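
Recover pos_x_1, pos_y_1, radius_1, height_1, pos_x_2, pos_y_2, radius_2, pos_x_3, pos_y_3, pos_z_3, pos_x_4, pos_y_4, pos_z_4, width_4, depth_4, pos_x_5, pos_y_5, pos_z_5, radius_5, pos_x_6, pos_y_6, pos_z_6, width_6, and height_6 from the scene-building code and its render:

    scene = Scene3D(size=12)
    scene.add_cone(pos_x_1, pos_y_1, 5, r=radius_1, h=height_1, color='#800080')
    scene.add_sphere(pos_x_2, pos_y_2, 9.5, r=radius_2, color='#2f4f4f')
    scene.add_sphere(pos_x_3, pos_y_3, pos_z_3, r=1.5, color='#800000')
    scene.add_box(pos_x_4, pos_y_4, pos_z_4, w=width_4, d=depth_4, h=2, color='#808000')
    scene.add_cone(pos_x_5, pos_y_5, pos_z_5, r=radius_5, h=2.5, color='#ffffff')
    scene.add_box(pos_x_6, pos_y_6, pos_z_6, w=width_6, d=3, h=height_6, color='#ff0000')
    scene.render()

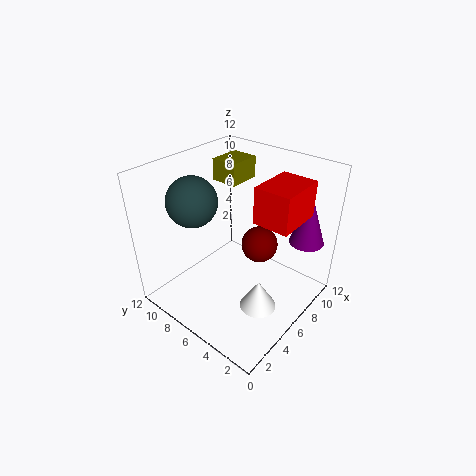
pos_x_1 = 10.5, pos_y_1 = 2, radius_1 = 1.5, height_1 = 4.5, pos_x_2 = 3.5, pos_y_2 = 8.5, radius_2 = 2, pos_x_3 = 7, pos_y_3 = 4.5, pos_z_3 = 5.5, pos_x_4 = 8.5, pos_y_4 = 8.5, pos_z_4 = 9, width_4 = 3, depth_4 = 2.5, pos_x_5 = 5, pos_y_5 = 3, pos_z_5 = 1, radius_5 = 1.5, pos_x_6 = 6, pos_y_6 = 1.5, pos_z_6 = 8, width_6 = 4, height_6 = 3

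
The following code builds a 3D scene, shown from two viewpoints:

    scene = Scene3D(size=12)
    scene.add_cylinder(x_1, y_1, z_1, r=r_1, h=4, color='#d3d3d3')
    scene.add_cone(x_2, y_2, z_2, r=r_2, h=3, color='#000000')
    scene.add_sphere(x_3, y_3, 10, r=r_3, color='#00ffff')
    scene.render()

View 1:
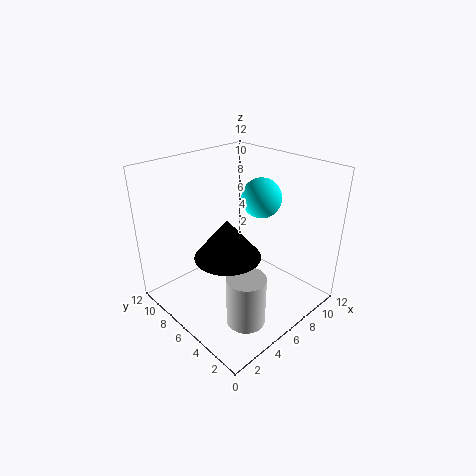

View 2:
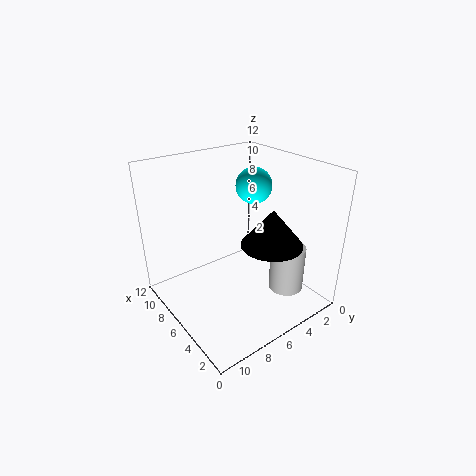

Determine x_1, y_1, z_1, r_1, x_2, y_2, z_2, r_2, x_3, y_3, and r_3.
x_1 = 3.5, y_1 = 2.5, z_1 = 1, r_1 = 1.5, x_2 = 3.5, y_2 = 4.5, z_2 = 6, r_2 = 2.5, x_3 = 6.5, y_3 = 4, r_3 = 1.5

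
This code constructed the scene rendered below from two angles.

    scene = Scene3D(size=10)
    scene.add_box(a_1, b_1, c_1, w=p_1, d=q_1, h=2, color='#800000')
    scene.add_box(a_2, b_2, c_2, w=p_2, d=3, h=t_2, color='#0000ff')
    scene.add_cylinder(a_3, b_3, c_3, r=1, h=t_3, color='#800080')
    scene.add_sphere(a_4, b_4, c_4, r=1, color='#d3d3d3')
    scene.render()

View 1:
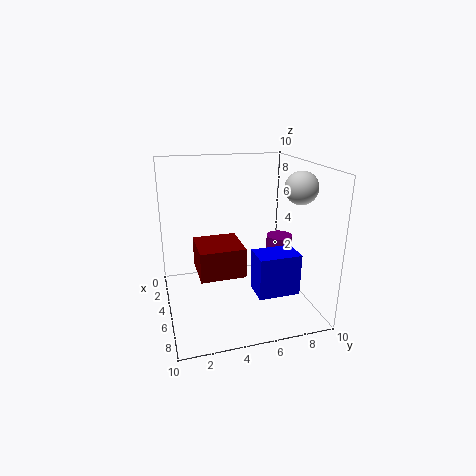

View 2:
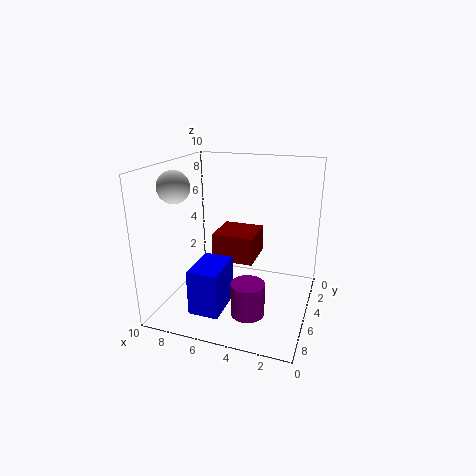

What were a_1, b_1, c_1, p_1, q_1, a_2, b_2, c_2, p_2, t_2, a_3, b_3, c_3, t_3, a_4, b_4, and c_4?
a_1 = 4; b_1 = 2; c_1 = 3; p_1 = 3; q_1 = 3; a_2 = 5; b_2 = 6; c_2 = 1; p_2 = 2; t_2 = 3; a_3 = 3; b_3 = 9; c_3 = 2; t_3 = 2; a_4 = 8; b_4 = 8; c_4 = 9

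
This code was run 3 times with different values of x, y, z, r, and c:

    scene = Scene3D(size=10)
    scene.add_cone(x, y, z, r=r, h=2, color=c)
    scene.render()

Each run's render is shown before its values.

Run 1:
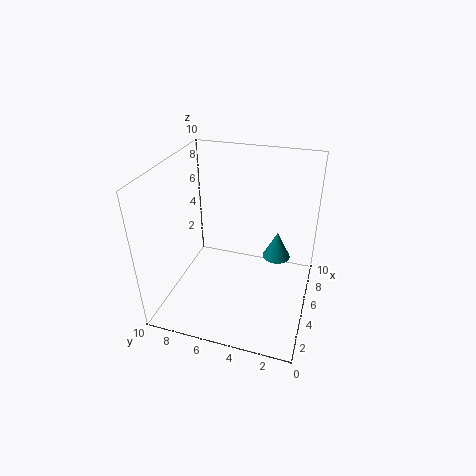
x = 6.5, y = 2.5, z = 3, r = 1, c = 'teal'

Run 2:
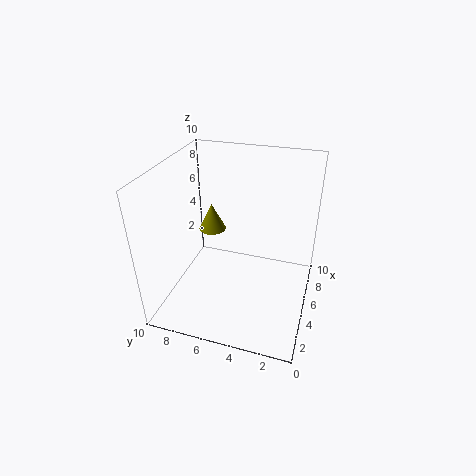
x = 6.5, y = 7.5, z = 4.5, r = 1, c = 'olive'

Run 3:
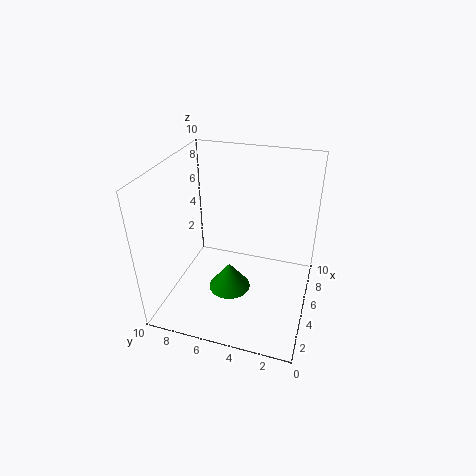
x = 4.5, y = 5.5, z = 1, r = 1.5, c = 'green'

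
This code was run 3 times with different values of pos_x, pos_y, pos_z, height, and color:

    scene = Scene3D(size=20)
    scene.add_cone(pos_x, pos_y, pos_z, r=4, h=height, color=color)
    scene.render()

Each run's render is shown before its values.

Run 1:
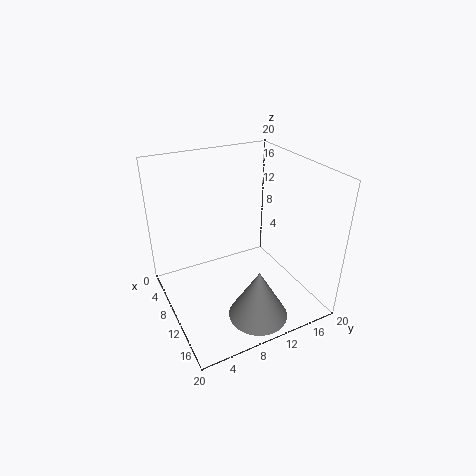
pos_x = 16; pos_y = 10; pos_z = 1; height = 7; color = 'gray'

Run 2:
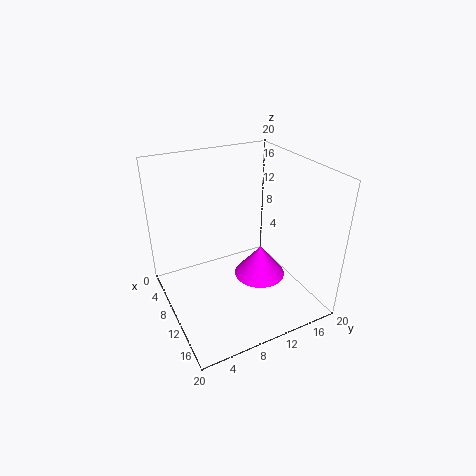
pos_x = 8; pos_y = 15; pos_z = 1; height = 5; color = 'magenta'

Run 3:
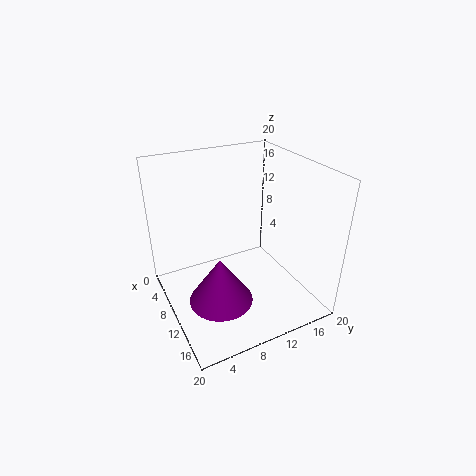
pos_x = 15; pos_y = 5; pos_z = 5; height = 6; color = 'purple'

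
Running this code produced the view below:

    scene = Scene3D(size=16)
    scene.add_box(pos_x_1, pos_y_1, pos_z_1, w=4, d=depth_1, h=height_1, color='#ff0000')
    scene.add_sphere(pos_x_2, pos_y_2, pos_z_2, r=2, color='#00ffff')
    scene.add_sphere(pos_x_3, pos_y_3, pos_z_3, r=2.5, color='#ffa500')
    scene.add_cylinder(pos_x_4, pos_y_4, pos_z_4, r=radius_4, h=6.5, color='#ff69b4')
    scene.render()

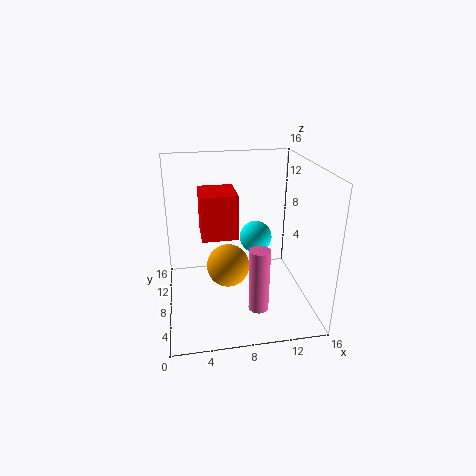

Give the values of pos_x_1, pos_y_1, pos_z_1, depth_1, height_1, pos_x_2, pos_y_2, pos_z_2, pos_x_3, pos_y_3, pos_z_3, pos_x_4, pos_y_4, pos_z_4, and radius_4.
pos_x_1 = 4, pos_y_1 = 7.5, pos_z_1 = 8, depth_1 = 4.5, height_1 = 5, pos_x_2 = 11, pos_y_2 = 12, pos_z_2 = 6, pos_x_3 = 7, pos_y_3 = 9, pos_z_3 = 4, pos_x_4 = 9, pos_y_4 = 2, pos_z_4 = 3, radius_4 = 1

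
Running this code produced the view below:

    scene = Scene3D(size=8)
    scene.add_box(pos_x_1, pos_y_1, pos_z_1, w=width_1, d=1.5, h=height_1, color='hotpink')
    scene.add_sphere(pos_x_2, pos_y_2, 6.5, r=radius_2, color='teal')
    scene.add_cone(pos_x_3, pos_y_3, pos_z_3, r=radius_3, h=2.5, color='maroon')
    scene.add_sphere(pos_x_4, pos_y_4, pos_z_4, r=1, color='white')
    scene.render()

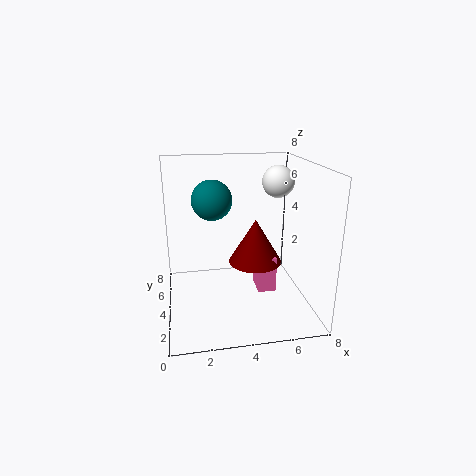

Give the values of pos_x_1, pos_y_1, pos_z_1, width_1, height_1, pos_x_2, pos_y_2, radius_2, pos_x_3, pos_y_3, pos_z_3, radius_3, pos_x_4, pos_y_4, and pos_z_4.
pos_x_1 = 5; pos_y_1 = 3; pos_z_1 = 1; width_1 = 1; height_1 = 2; pos_x_2 = 2.5; pos_y_2 = 3; radius_2 = 1; pos_x_3 = 5; pos_y_3 = 4; pos_z_3 = 2.5; radius_3 = 1.5; pos_x_4 = 7; pos_y_4 = 6.5; pos_z_4 = 6.5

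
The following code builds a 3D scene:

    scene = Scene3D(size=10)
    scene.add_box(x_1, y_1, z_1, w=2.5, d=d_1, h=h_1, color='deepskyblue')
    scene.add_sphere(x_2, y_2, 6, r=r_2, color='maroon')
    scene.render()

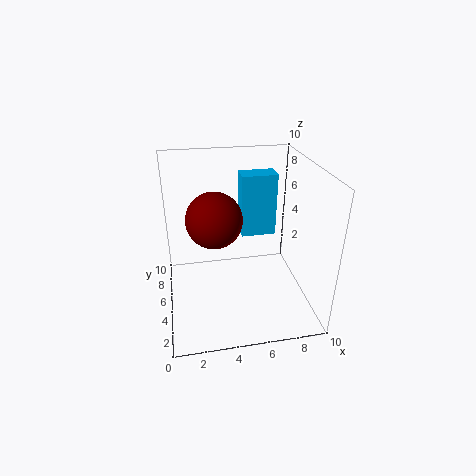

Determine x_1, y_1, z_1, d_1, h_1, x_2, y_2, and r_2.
x_1 = 5.5
y_1 = 6
z_1 = 4.5
d_1 = 1.5
h_1 = 4.5
x_2 = 3.5
y_2 = 6
r_2 = 2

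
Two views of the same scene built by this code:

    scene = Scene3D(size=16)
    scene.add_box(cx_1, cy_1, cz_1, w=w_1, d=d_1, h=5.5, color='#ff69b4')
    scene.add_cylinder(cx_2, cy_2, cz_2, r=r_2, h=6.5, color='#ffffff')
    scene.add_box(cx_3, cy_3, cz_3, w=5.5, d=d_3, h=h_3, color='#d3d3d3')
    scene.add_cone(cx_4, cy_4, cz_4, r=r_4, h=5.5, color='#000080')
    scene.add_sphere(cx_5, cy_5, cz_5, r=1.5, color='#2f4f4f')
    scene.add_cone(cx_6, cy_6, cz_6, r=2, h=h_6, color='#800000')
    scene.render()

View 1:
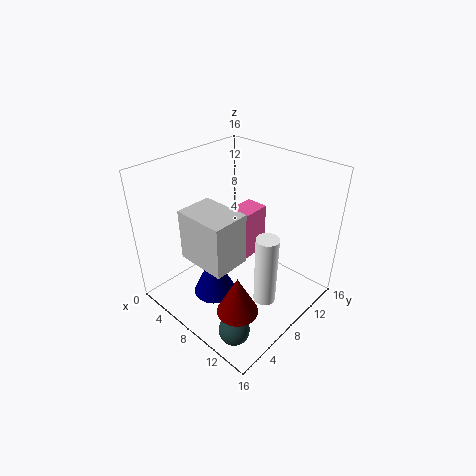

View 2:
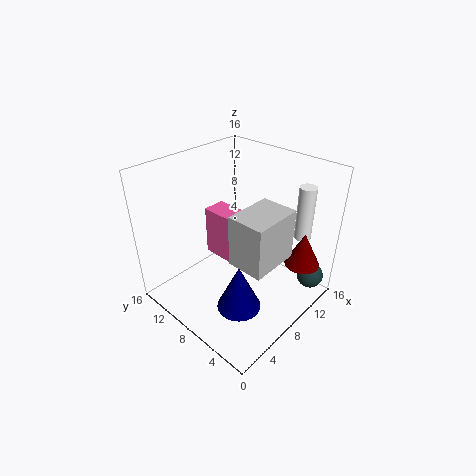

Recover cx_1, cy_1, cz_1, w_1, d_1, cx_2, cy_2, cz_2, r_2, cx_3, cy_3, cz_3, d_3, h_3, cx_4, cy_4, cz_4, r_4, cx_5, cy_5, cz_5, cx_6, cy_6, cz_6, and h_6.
cx_1 = 6.5; cy_1 = 7; cz_1 = 5.5; w_1 = 2.5; d_1 = 4.5; cx_2 = 15; cy_2 = 4; cz_2 = 6.5; r_2 = 1; cx_3 = 5; cy_3 = 2.5; cz_3 = 7; d_3 = 4; h_3 = 5.5; cx_4 = 6; cy_4 = 6; cz_4 = 0.5; r_4 = 2.5; cx_5 = 13.5; cy_5 = 1.5; cz_5 = 3; cx_6 = 13; cy_6 = 2.5; cz_6 = 4.5; h_6 = 4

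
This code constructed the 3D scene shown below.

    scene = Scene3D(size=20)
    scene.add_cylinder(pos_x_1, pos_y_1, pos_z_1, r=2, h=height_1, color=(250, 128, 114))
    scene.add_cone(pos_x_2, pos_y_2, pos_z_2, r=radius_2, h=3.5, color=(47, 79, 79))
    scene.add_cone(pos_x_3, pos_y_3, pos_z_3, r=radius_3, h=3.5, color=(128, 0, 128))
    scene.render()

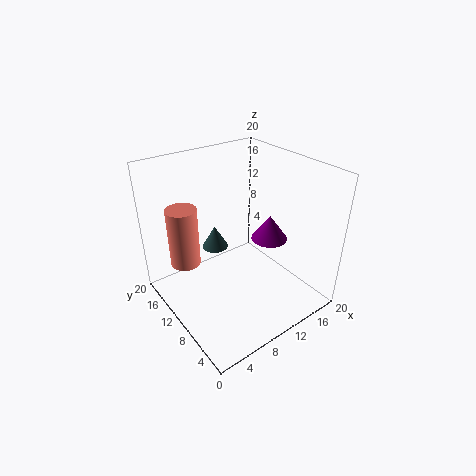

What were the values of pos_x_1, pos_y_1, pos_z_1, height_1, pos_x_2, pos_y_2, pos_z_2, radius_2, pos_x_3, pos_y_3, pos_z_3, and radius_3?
pos_x_1 = 3; pos_y_1 = 12.5; pos_z_1 = 7.5; height_1 = 8; pos_x_2 = 10; pos_y_2 = 16; pos_z_2 = 5.5; radius_2 = 2; pos_x_3 = 14; pos_y_3 = 8; pos_z_3 = 9.5; radius_3 = 2.5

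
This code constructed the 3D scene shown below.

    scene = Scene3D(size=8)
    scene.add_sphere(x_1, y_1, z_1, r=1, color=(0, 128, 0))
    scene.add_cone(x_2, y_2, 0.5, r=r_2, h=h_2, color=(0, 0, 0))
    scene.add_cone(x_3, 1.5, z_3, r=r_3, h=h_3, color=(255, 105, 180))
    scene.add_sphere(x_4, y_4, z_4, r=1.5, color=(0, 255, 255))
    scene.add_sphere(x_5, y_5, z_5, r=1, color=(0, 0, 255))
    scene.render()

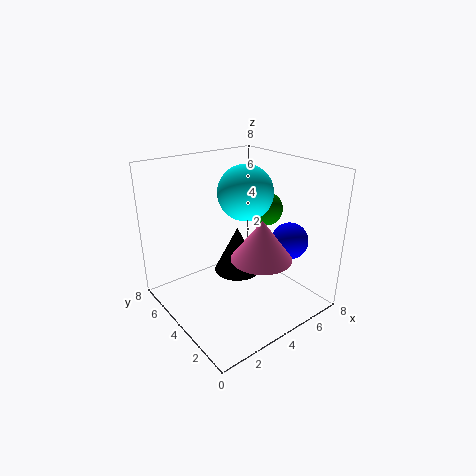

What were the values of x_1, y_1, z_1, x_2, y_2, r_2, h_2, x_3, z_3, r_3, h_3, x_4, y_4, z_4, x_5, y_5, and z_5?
x_1 = 6.5
y_1 = 4.5
z_1 = 5
x_2 = 5.5
y_2 = 6
r_2 = 1.5
h_2 = 3
x_3 = 3.5
z_3 = 4
r_3 = 1.5
h_3 = 2
x_4 = 4.5
y_4 = 4
z_4 = 6.5
x_5 = 6
y_5 = 2
z_5 = 4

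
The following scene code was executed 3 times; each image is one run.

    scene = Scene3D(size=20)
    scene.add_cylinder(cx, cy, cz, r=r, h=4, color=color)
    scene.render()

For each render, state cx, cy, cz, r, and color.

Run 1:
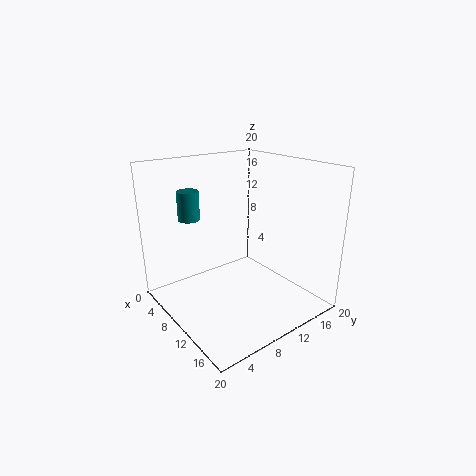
cx = 5.5; cy = 5; cz = 12.5; r = 1.5; color = 'teal'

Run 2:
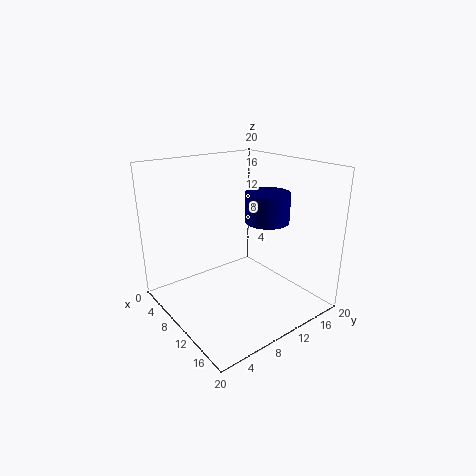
cx = 12.5; cy = 13; cz = 12.5; r = 3; color = 'navy'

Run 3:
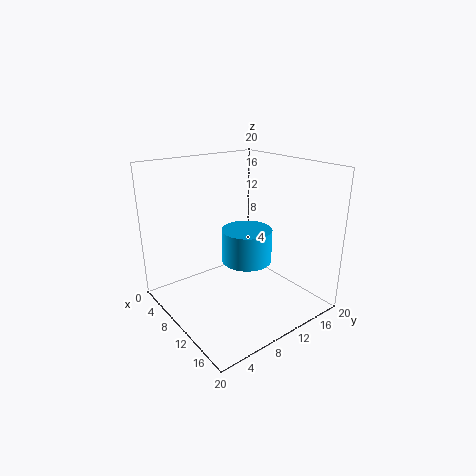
cx = 15; cy = 7.5; cz = 9.5; r = 3; color = 'deepskyblue'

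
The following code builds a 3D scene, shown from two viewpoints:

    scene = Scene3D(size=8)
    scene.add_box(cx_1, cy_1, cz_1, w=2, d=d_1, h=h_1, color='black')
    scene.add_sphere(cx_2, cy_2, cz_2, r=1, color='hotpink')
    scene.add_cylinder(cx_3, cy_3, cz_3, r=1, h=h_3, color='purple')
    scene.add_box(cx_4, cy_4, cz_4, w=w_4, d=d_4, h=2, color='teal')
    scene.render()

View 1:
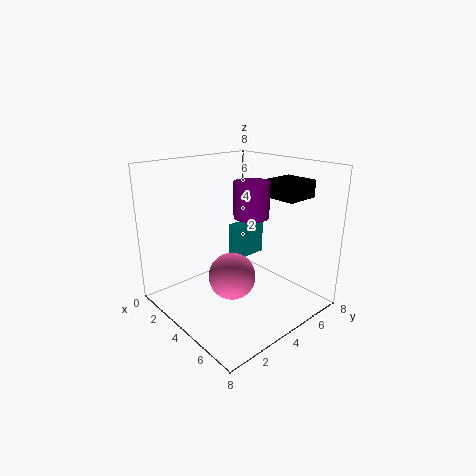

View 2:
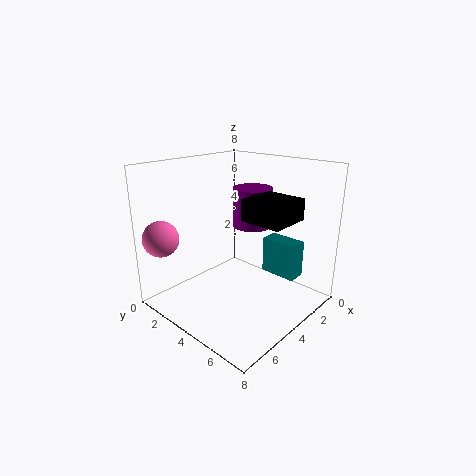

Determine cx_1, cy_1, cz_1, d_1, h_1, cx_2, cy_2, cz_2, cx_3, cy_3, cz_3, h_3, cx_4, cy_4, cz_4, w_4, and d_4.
cx_1 = 4; cy_1 = 6; cz_1 = 6; d_1 = 2; h_1 = 1; cx_2 = 7; cy_2 = 1; cz_2 = 4; cx_3 = 4; cy_3 = 5; cz_3 = 5; h_3 = 2; cx_4 = 2; cy_4 = 5; cz_4 = 2; w_4 = 1; d_4 = 2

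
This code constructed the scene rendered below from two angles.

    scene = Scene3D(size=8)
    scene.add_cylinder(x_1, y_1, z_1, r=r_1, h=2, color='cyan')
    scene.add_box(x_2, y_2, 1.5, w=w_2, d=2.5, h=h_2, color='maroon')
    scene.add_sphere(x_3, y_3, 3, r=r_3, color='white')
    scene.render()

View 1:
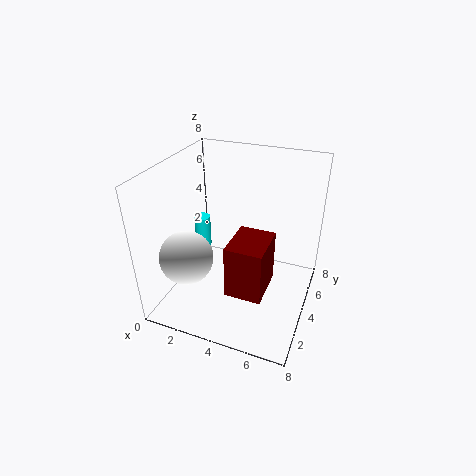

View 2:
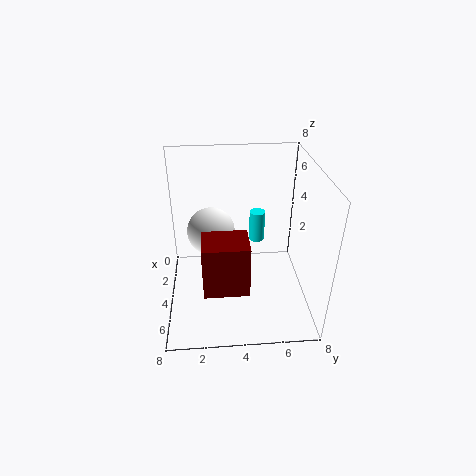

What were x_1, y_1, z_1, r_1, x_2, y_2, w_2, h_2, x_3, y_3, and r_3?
x_1 = 1
y_1 = 5.5
z_1 = 2
r_1 = 0.5
x_2 = 4
y_2 = 2
w_2 = 2
h_2 = 3
x_3 = 1.5
y_3 = 2.5
r_3 = 1.5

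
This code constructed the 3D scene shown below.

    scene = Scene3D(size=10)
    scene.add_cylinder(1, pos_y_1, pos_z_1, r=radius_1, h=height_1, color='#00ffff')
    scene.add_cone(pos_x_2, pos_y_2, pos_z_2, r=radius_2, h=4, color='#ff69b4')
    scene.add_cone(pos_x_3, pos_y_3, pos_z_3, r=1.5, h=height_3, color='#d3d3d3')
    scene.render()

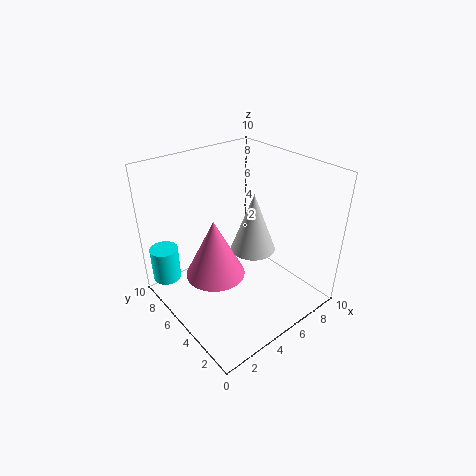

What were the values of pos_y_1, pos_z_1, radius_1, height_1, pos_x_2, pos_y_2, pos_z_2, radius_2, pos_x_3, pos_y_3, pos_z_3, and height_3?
pos_y_1 = 8.5, pos_z_1 = 1.5, radius_1 = 1, height_1 = 2.5, pos_x_2 = 3, pos_y_2 = 5, pos_z_2 = 3, radius_2 = 2, pos_x_3 = 5.5, pos_y_3 = 4, pos_z_3 = 4.5, height_3 = 4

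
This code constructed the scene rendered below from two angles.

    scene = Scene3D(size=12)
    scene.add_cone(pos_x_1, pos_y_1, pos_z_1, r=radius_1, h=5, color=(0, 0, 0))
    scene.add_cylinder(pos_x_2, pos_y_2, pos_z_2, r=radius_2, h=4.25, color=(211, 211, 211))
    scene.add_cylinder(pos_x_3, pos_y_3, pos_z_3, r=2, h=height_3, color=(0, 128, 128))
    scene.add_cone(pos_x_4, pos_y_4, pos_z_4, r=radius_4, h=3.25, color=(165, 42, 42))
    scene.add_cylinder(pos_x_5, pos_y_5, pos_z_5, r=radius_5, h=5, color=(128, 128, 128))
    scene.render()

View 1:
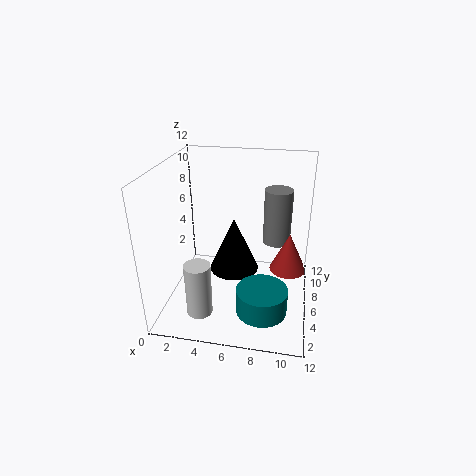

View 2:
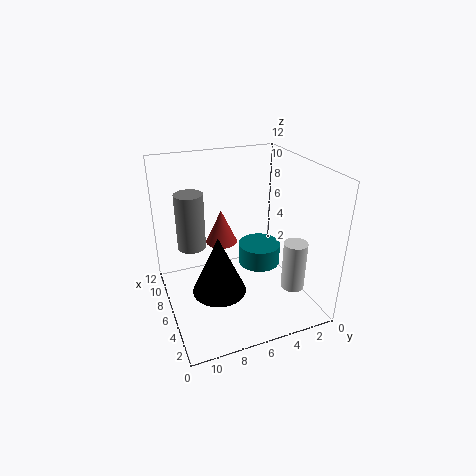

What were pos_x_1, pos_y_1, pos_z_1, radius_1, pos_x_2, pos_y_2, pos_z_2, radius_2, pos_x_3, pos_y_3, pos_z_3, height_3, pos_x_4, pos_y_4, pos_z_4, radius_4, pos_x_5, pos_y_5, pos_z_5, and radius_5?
pos_x_1 = 5.25; pos_y_1 = 8; pos_z_1 = 1.75; radius_1 = 2.25; pos_x_2 = 3.75; pos_y_2 = 1.75; pos_z_2 = 1.5; radius_2 = 1; pos_x_3 = 8.5; pos_y_3 = 2.75; pos_z_3 = 1.5; height_3 = 2; pos_x_4 = 10.25; pos_y_4 = 6; pos_z_4 = 3.5; radius_4 = 1.5; pos_x_5 = 9; pos_y_5 = 9.25; pos_z_5 = 4.25; radius_5 = 1.25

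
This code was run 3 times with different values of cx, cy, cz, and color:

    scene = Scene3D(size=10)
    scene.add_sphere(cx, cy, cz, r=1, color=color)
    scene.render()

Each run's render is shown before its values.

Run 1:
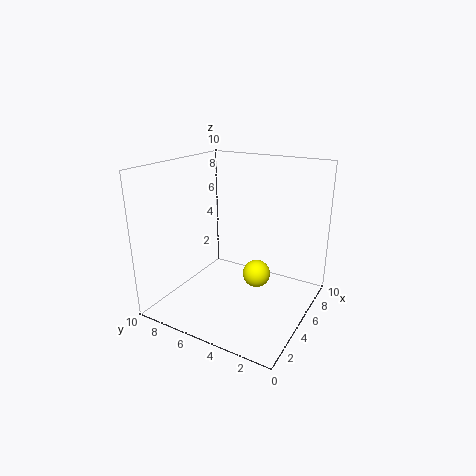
cx = 6
cy = 4
cz = 2
color = 'yellow'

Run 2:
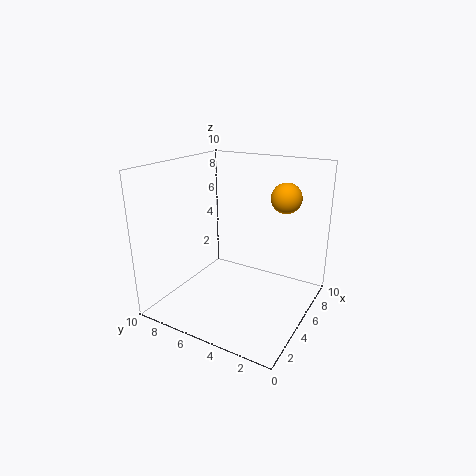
cx = 6
cy = 2
cz = 8
color = 'orange'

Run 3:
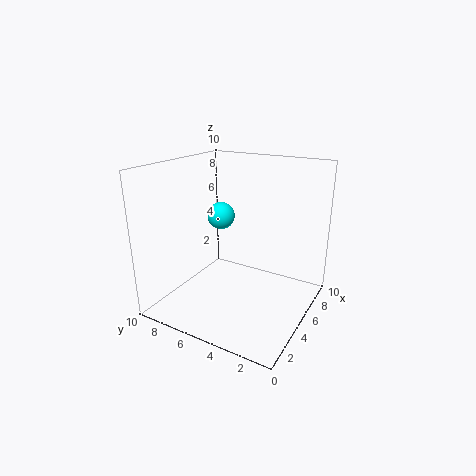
cx = 6
cy = 7
cz = 6
color = 'cyan'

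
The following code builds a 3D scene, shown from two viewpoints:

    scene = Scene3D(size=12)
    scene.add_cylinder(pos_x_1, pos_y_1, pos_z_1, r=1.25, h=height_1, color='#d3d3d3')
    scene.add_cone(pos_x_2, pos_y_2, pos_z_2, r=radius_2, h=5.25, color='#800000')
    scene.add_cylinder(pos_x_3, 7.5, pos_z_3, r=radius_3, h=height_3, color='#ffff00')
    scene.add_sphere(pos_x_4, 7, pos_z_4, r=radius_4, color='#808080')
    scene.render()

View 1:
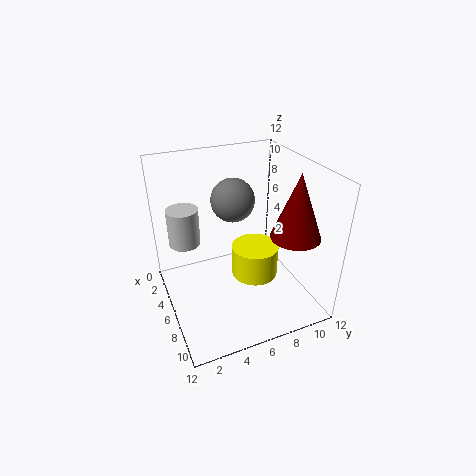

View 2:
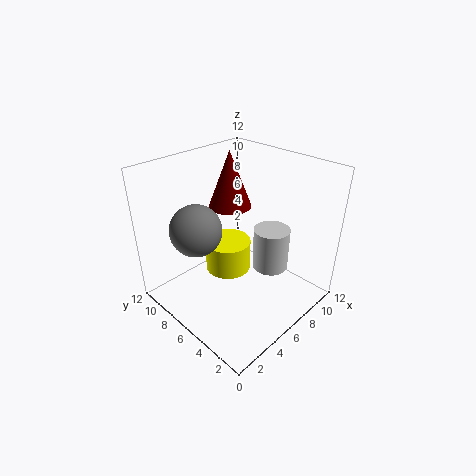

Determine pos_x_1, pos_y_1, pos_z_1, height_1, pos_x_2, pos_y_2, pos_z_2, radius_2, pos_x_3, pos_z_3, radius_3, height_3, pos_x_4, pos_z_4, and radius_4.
pos_x_1 = 5
pos_y_1 = 1.75
pos_z_1 = 6
height_1 = 3
pos_x_2 = 8.75
pos_y_2 = 9.75
pos_z_2 = 6.75
radius_2 = 2
pos_x_3 = 6.25
pos_z_3 = 2.25
radius_3 = 2
height_3 = 2.75
pos_x_4 = 2.5
pos_z_4 = 7.75
radius_4 = 2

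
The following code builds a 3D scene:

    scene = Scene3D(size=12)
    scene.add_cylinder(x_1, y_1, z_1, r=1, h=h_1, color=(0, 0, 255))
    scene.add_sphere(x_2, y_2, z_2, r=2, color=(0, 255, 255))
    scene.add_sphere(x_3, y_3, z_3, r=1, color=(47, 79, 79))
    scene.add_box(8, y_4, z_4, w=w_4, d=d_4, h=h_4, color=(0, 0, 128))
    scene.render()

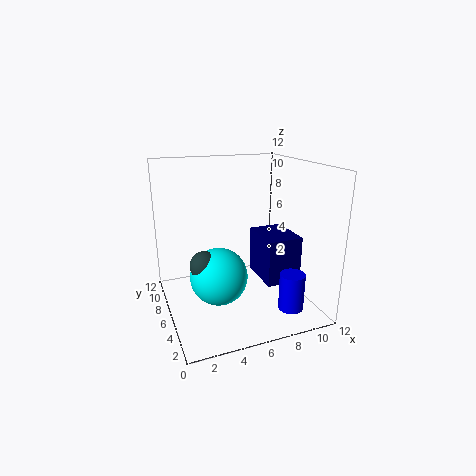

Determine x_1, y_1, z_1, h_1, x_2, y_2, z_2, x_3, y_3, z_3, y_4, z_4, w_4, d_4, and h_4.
x_1 = 9; y_1 = 2; z_1 = 1; h_1 = 3; x_2 = 3; y_2 = 2; z_2 = 5; x_3 = 2; y_3 = 2; z_3 = 6; y_4 = 4; z_4 = 2; w_4 = 3; d_4 = 4; h_4 = 4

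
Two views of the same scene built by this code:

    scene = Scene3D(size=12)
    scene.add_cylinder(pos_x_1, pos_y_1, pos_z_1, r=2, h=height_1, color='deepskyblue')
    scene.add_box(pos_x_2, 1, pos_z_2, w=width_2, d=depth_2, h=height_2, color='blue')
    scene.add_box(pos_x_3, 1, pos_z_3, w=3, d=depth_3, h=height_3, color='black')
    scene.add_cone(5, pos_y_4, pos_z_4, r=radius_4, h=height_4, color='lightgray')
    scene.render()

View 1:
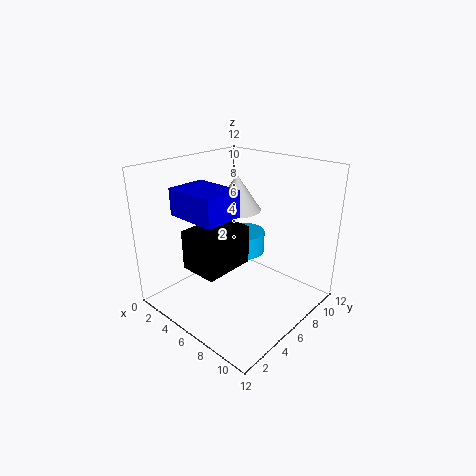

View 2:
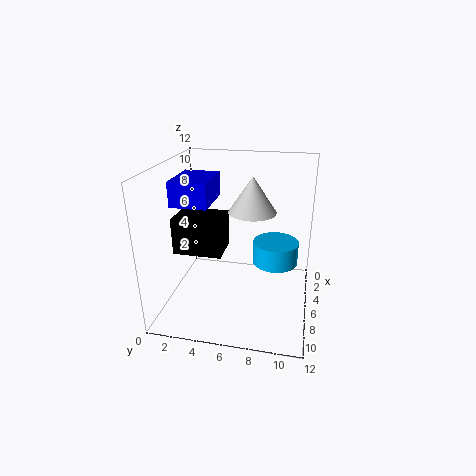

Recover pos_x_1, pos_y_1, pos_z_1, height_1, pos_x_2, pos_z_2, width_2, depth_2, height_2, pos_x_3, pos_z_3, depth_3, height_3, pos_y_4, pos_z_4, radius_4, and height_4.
pos_x_1 = 4, pos_y_1 = 9, pos_z_1 = 3, height_1 = 2, pos_x_2 = 4, pos_z_2 = 9, width_2 = 4, depth_2 = 3, height_2 = 2, pos_x_3 = 5, pos_z_3 = 5, depth_3 = 4, height_3 = 3, pos_y_4 = 7, pos_z_4 = 8, radius_4 = 2, height_4 = 3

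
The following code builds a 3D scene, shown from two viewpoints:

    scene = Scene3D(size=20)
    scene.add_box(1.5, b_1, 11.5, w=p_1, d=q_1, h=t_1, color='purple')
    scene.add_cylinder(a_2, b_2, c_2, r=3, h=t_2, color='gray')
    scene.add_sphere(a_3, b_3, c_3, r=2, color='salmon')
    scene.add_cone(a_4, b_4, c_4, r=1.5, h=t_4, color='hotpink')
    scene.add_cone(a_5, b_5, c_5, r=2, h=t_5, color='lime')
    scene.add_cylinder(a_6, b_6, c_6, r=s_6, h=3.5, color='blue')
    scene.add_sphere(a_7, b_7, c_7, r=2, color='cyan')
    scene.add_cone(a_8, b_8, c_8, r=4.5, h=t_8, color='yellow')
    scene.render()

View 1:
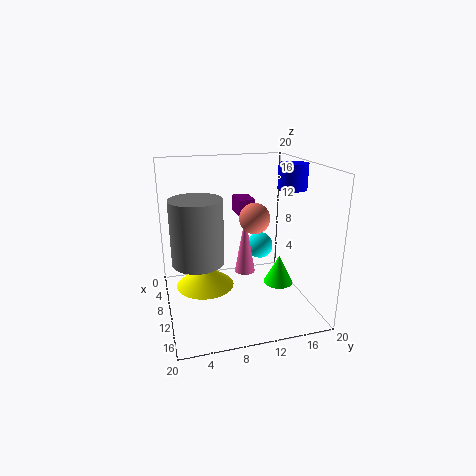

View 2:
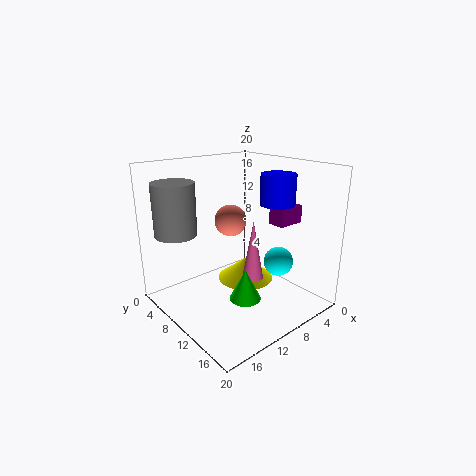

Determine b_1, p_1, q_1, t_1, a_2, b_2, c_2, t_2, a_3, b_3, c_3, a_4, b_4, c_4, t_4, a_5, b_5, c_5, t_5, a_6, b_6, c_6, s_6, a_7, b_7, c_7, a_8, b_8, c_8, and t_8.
b_1 = 11.5
p_1 = 4
q_1 = 2.5
t_1 = 2.5
a_2 = 16
b_2 = 3.5
c_2 = 10
t_2 = 7.5
a_3 = 12.5
b_3 = 11.5
c_3 = 13.5
a_4 = 8.5
b_4 = 11.5
c_4 = 4
t_4 = 8.5
a_5 = 13
b_5 = 15
c_5 = 4
t_5 = 4
a_6 = 10.5
b_6 = 17.5
c_6 = 16.5
s_6 = 2
a_7 = 6.5
b_7 = 14.5
c_7 = 7
a_8 = 5
b_8 = 6
c_8 = 0.5
t_8 = 3.5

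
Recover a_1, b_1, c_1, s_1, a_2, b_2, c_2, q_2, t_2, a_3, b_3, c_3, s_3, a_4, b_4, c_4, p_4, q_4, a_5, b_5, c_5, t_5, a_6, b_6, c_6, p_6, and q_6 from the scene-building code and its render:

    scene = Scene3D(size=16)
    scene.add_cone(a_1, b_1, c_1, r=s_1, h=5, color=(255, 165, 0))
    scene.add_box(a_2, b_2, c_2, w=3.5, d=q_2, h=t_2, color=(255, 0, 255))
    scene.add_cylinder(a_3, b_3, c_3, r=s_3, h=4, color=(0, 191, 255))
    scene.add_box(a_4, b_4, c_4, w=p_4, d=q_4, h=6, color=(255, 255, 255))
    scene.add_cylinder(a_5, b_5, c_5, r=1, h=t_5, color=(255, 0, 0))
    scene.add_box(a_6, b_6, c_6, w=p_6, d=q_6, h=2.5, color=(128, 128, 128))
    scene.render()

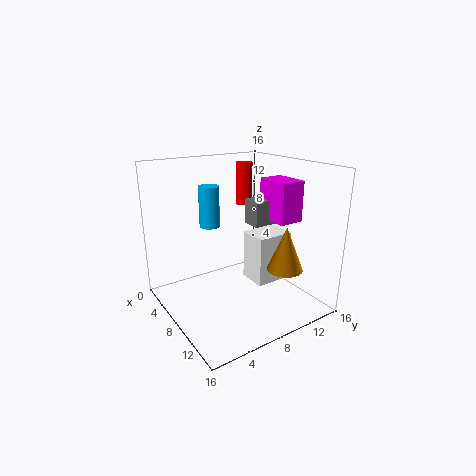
a_1 = 11.5, b_1 = 12, c_1 = 4.5, s_1 = 2, a_2 = 10.5, b_2 = 9, c_2 = 11, q_2 = 2.5, t_2 = 4, a_3 = 9, b_3 = 4, c_3 = 10.5, s_3 = 1, a_4 = 5.5, b_4 = 10.5, c_4 = 1.5, p_4 = 3.5, q_4 = 4.5, a_5 = 4, b_5 = 11.5, c_5 = 10.5, t_5 = 5, a_6 = 10, b_6 = 7.5, c_6 = 10.5, p_6 = 2, q_6 = 5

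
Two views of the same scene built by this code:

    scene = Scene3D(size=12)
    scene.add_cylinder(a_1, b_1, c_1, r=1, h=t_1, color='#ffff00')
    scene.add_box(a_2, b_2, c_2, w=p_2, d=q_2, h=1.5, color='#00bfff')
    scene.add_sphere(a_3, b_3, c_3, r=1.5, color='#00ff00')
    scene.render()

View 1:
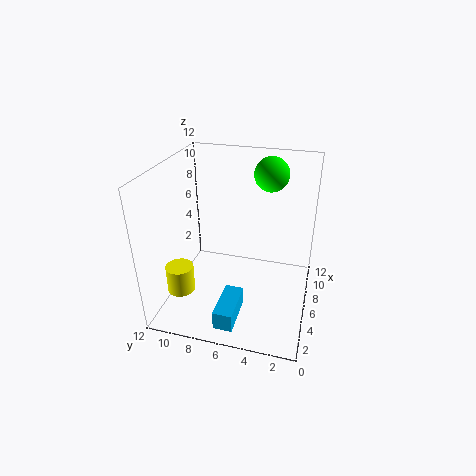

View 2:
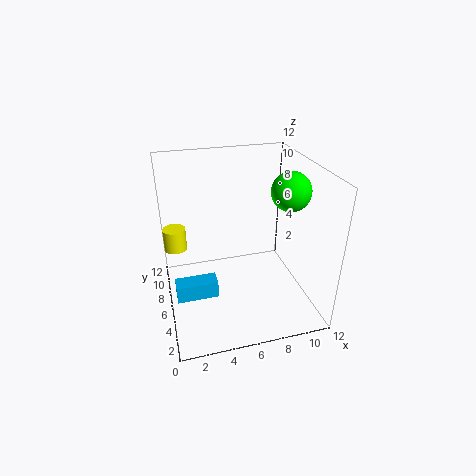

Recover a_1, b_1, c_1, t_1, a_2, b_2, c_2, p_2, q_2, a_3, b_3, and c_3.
a_1 = 1; b_1 = 9; c_1 = 4; t_1 = 2; a_2 = 0.5; b_2 = 5; c_2 = 1; p_2 = 3.5; q_2 = 1.5; a_3 = 9.5; b_3 = 4; c_3 = 10.5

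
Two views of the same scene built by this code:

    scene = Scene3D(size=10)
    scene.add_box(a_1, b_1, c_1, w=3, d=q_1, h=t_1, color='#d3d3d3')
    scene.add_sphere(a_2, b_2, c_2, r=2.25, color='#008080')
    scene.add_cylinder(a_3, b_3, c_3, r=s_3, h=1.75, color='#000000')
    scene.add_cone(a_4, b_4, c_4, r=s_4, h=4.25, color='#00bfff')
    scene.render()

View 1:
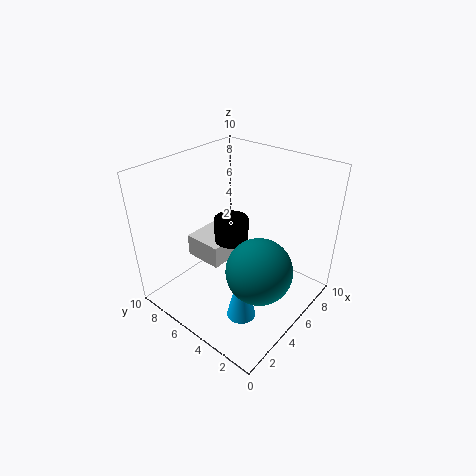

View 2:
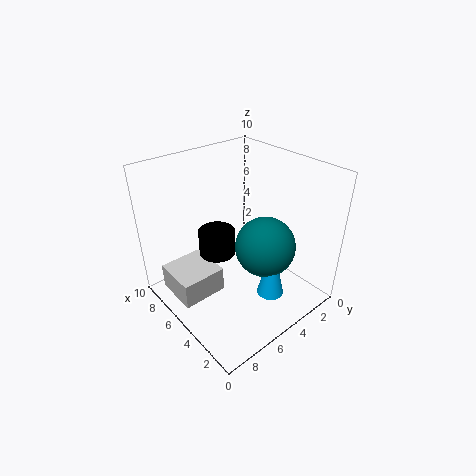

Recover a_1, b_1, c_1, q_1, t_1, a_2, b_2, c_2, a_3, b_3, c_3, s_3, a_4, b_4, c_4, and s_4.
a_1 = 4.5, b_1 = 6.75, c_1 = 1.75, q_1 = 3, t_1 = 1.75, a_2 = 4.5, b_2 = 2.75, c_2 = 3.5, a_3 = 5.75, b_3 = 6.25, c_3 = 4, s_3 = 1.25, a_4 = 3.25, b_4 = 3.25, c_4 = 0.25, s_4 = 1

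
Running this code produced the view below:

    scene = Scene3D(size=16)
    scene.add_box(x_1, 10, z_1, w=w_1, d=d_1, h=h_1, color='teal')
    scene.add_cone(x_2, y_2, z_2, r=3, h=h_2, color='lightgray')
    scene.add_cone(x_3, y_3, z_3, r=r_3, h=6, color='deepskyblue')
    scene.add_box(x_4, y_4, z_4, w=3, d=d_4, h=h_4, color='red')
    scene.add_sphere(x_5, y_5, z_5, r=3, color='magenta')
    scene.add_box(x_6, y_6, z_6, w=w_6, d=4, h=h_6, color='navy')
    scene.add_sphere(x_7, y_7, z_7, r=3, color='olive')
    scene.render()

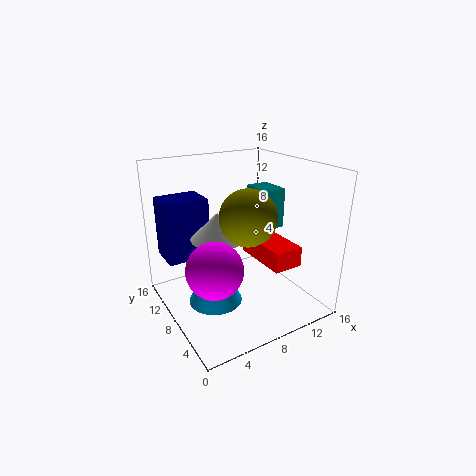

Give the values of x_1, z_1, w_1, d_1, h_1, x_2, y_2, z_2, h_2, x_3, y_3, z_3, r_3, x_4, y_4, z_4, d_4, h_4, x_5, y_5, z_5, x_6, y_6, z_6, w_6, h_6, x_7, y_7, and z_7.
x_1 = 13; z_1 = 7; w_1 = 3; d_1 = 4; h_1 = 5; x_2 = 6; y_2 = 9; z_2 = 8; h_2 = 3; x_3 = 5; y_3 = 8; z_3 = 1; r_3 = 3; x_4 = 8; y_4 = 1; z_4 = 7; d_4 = 6; h_4 = 2; x_5 = 4; y_5 = 6; z_5 = 6; x_6 = 1; y_6 = 11; z_6 = 5; w_6 = 5; h_6 = 7; x_7 = 8; y_7 = 6; z_7 = 11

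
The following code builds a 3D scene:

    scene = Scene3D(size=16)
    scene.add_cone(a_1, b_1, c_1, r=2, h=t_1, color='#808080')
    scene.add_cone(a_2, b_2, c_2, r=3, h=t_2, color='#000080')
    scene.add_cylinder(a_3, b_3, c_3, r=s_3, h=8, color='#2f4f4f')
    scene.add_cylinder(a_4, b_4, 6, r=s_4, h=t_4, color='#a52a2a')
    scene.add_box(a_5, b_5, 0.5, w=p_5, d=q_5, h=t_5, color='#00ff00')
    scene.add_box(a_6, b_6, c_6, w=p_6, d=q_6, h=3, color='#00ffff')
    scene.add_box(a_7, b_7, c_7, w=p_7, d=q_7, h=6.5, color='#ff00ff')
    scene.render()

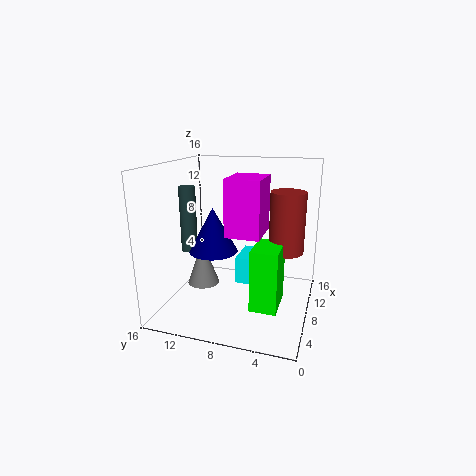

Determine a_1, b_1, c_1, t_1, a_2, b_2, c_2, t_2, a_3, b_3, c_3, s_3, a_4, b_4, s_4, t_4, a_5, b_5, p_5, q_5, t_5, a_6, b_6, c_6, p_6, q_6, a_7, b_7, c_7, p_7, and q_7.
a_1 = 10.5; b_1 = 13.5; c_1 = 0.5; t_1 = 5.5; a_2 = 10.5; b_2 = 12; c_2 = 5; t_2 = 5.5; a_3 = 10; b_3 = 15; c_3 = 5; s_3 = 1; a_4 = 10.5; b_4 = 3; s_4 = 2; t_4 = 7; a_5 = 5.5; b_5 = 3; p_5 = 4.5; q_5 = 3; t_5 = 7; a_6 = 7; b_6 = 5; c_6 = 3; p_6 = 4; q_6 = 3; a_7 = 7.5; b_7 = 5.5; c_7 = 8; p_7 = 5; q_7 = 4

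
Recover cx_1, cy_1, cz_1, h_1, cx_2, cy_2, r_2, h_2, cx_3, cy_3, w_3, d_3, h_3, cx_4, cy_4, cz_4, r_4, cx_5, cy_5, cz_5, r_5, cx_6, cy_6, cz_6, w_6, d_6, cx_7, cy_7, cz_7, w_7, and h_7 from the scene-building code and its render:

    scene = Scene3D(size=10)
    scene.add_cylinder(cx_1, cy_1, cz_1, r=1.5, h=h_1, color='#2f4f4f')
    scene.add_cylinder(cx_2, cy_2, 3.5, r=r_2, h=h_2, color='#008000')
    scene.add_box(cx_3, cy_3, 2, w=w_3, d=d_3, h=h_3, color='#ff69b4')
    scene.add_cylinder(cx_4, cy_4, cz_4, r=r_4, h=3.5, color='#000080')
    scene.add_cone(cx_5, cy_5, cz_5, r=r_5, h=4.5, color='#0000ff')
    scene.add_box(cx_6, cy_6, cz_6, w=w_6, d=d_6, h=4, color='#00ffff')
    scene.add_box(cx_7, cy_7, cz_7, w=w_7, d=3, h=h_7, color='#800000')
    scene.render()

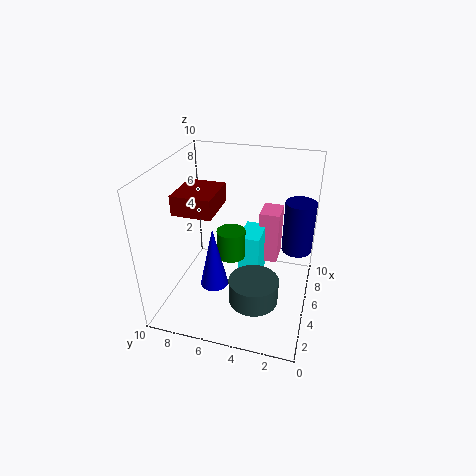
cx_1 = 1.5; cy_1 = 3; cz_1 = 3; h_1 = 1.5; cx_2 = 5; cy_2 = 5.5; r_2 = 1; h_2 = 2; cx_3 = 7; cy_3 = 2.5; w_3 = 2; d_3 = 1.5; h_3 = 4; cx_4 = 5.5; cy_4 = 1; cz_4 = 4.5; r_4 = 1; cx_5 = 4; cy_5 = 6.5; cz_5 = 1.5; r_5 = 1; cx_6 = 5; cy_6 = 3.5; cz_6 = 1; w_6 = 2.5; d_6 = 1.5; cx_7 = 5; cy_7 = 7; cz_7 = 6; w_7 = 3.5; h_7 = 1.5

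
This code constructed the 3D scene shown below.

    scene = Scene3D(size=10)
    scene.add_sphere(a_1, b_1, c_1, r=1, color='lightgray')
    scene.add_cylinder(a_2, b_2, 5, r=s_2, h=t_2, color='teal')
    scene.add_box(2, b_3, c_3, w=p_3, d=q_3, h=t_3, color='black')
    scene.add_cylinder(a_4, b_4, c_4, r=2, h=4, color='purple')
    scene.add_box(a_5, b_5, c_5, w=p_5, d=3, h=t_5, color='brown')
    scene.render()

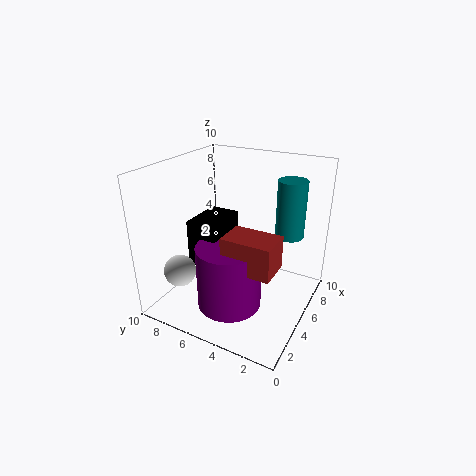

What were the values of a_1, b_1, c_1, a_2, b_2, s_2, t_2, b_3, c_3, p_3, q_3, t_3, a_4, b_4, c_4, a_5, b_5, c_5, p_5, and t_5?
a_1 = 1, b_1 = 7, c_1 = 4, a_2 = 7, b_2 = 2, s_2 = 1, t_2 = 4, b_3 = 5, c_3 = 4, p_3 = 3, q_3 = 2, t_3 = 3, a_4 = 2, b_4 = 4, c_4 = 2, a_5 = 1, b_5 = 1, c_5 = 5, p_5 = 2, t_5 = 2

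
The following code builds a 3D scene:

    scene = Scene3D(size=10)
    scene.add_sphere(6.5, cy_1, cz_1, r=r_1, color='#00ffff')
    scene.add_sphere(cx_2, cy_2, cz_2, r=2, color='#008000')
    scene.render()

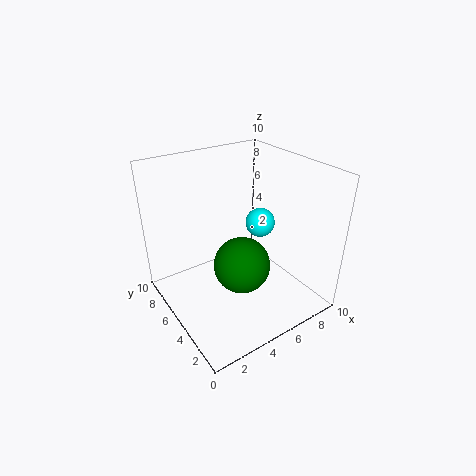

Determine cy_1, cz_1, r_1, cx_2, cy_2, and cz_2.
cy_1 = 4.5
cz_1 = 6
r_1 = 1
cx_2 = 5
cy_2 = 4.5
cz_2 = 3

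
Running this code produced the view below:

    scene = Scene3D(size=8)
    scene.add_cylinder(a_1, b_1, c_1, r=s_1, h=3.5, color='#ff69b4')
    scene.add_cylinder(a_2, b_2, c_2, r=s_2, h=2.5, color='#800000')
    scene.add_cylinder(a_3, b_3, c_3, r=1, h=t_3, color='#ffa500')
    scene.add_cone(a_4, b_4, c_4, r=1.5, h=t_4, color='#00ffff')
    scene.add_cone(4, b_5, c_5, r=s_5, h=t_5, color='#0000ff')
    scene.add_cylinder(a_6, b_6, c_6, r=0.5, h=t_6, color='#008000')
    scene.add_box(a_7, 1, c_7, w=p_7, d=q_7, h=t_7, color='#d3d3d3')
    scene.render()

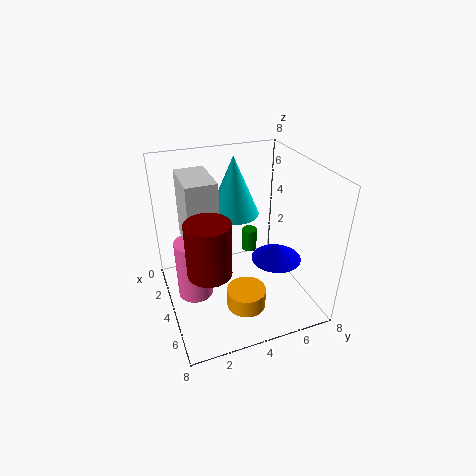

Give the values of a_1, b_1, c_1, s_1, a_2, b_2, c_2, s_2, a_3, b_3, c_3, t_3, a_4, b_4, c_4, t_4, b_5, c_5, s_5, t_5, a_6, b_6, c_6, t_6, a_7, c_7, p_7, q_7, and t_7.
a_1 = 3.5
b_1 = 1.5
c_1 = 0.5
s_1 = 1
a_2 = 7
b_2 = 1.5
c_2 = 4.5
s_2 = 1
a_3 = 6.5
b_3 = 3.5
c_3 = 1.5
t_3 = 1
a_4 = 2
b_4 = 4.5
c_4 = 4.5
t_4 = 3.5
b_5 = 6.5
c_5 = 2
s_5 = 1.5
t_5 = 1
a_6 = 1
b_6 = 6
c_6 = 1
t_6 = 1.5
a_7 = 3
c_7 = 4.5
p_7 = 2.5
q_7 = 1.5
t_7 = 3.5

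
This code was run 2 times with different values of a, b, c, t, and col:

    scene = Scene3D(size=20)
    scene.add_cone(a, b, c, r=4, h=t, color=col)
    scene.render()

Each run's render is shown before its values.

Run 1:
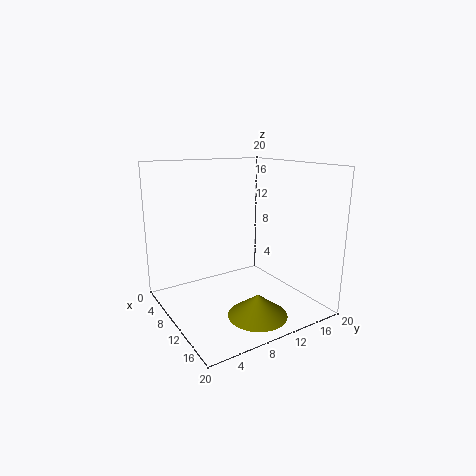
a = 15; b = 10; c = 0.5; t = 3; col = 'olive'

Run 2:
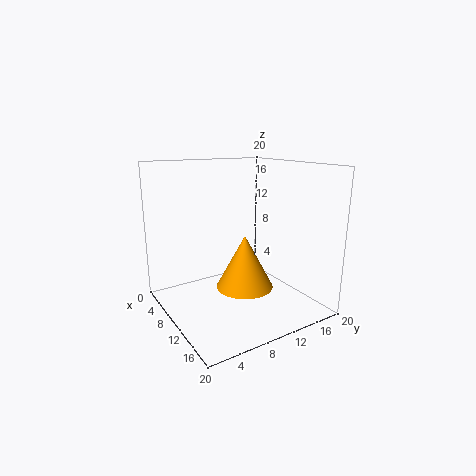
a = 11; b = 10.5; c = 3; t = 7.5; col = 'orange'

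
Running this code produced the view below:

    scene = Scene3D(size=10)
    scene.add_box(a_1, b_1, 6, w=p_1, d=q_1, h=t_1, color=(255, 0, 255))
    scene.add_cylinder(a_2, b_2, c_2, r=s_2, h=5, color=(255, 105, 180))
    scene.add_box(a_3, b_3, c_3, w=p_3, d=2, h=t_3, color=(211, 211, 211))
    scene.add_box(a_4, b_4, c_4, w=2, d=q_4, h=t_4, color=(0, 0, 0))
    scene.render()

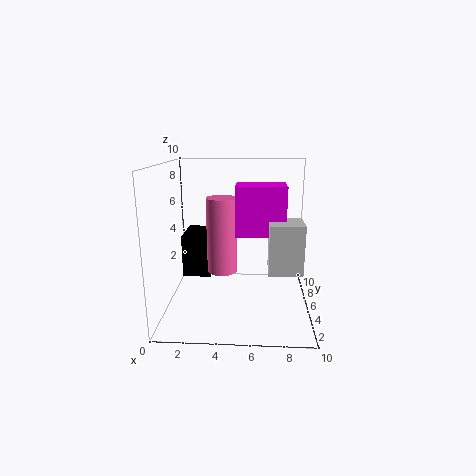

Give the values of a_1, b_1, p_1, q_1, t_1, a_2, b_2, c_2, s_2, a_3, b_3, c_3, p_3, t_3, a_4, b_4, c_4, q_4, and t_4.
a_1 = 5, b_1 = 2, p_1 = 3, q_1 = 2, t_1 = 3, a_2 = 4, b_2 = 4, c_2 = 3, s_2 = 1, a_3 = 7, b_3 = 1, c_3 = 4, p_3 = 2, t_3 = 3, a_4 = 1, b_4 = 5, c_4 = 2, q_4 = 3, t_4 = 3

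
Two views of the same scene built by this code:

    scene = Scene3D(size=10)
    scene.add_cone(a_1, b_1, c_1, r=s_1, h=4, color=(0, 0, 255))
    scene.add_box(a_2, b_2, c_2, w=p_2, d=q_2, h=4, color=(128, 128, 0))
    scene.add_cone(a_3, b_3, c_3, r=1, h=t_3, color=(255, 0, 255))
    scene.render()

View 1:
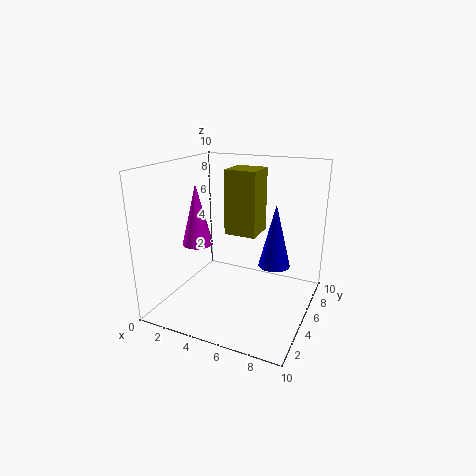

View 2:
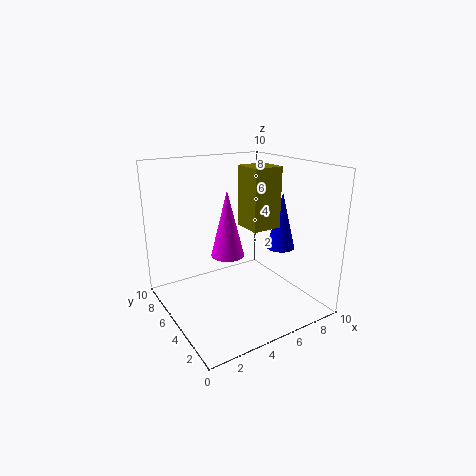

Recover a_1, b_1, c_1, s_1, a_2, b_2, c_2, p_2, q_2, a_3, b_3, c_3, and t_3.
a_1 = 8
b_1 = 4
c_1 = 4
s_1 = 1
a_2 = 5
b_2 = 3
c_2 = 6
p_2 = 2
q_2 = 2
a_3 = 3
b_3 = 3
c_3 = 5
t_3 = 4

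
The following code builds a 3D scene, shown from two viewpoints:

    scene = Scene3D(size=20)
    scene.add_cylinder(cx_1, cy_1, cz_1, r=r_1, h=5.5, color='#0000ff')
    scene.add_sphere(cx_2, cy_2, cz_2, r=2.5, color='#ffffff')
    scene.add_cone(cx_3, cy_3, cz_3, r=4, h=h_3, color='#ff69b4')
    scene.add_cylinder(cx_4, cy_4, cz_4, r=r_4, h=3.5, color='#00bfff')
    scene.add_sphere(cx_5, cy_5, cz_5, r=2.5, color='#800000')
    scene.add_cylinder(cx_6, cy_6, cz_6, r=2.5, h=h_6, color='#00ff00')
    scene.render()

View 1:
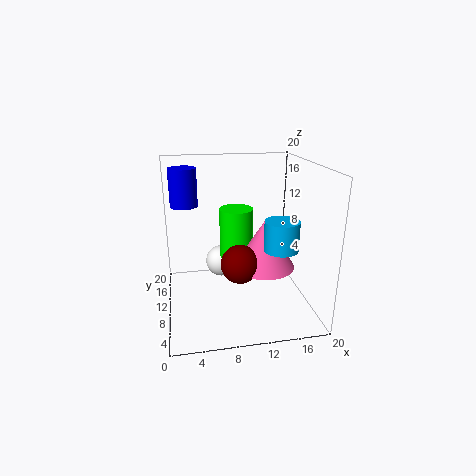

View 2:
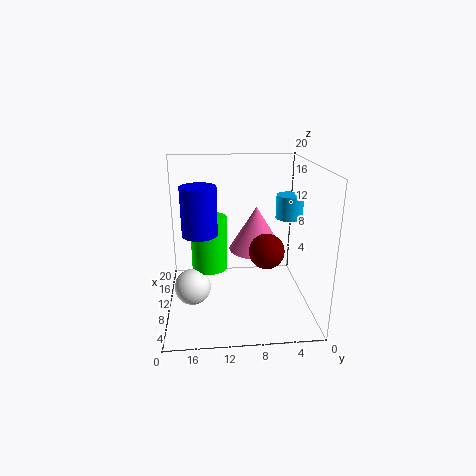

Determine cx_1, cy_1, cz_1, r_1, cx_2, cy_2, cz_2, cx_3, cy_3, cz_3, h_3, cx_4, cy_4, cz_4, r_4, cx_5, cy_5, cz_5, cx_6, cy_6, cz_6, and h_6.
cx_1 = 3, cy_1 = 15, cz_1 = 13.5, r_1 = 2, cx_2 = 8.5, cy_2 = 16.5, cz_2 = 3.5, cx_3 = 13, cy_3 = 7, cz_3 = 7, h_3 = 6.5, cx_4 = 13.5, cy_4 = 2, cz_4 = 11.5, r_4 = 2, cx_5 = 9.5, cy_5 = 6, cz_5 = 8, cx_6 = 10.5, cy_6 = 14, cz_6 = 5.5, h_6 = 7.5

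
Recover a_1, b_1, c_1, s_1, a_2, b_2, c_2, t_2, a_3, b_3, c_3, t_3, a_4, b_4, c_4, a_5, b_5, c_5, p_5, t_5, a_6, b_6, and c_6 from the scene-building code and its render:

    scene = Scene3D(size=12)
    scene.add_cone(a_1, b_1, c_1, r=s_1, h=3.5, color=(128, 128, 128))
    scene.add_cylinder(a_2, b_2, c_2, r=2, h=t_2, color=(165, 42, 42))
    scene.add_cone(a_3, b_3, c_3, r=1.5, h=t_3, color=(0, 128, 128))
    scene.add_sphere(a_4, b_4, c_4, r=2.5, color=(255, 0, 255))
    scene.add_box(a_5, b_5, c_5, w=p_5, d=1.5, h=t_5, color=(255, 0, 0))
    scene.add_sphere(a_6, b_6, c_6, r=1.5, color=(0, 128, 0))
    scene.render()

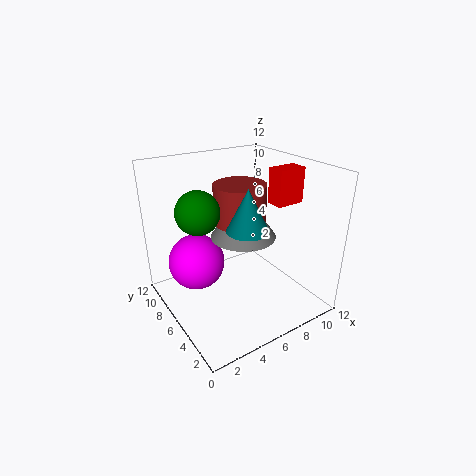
a_1 = 5.5; b_1 = 4.5; c_1 = 7; s_1 = 2.5; a_2 = 5.5; b_2 = 5; c_2 = 8; t_2 = 3; a_3 = 4.5; b_3 = 2.5; c_3 = 8.5; t_3 = 3; a_4 = 3.5; b_4 = 9; c_4 = 3; a_5 = 9; b_5 = 4.5; c_5 = 8.5; p_5 = 2.5; t_5 = 3; a_6 = 1.5; b_6 = 4; c_6 = 10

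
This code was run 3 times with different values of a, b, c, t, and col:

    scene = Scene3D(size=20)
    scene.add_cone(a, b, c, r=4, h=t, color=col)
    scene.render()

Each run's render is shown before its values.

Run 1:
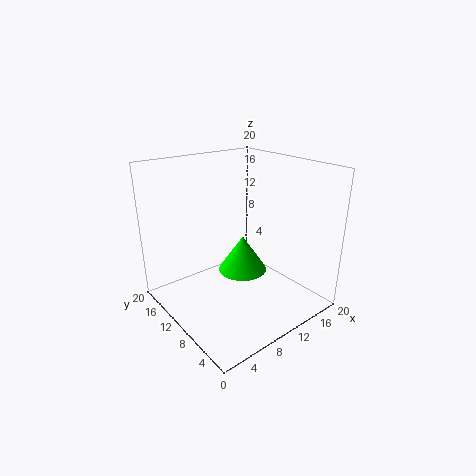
a = 15; b = 15; c = 1; t = 6; col = 'lime'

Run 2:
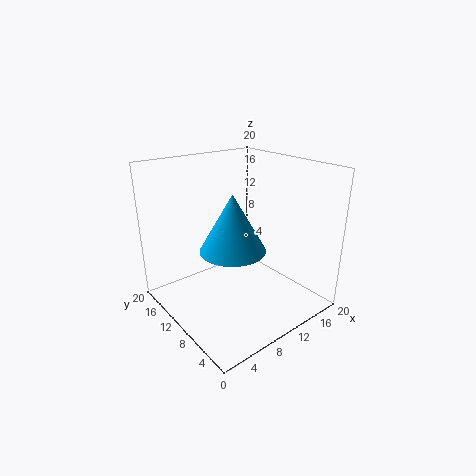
a = 6; b = 6; c = 11; t = 7; col = 'deepskyblue'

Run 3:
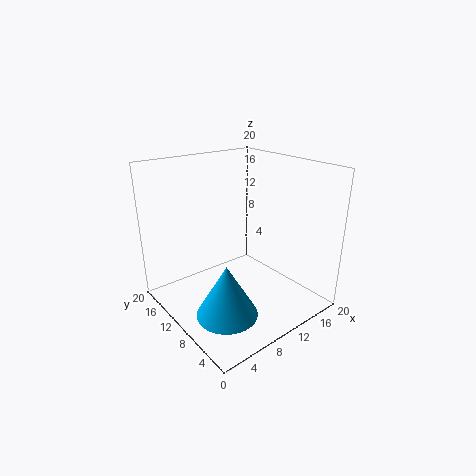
a = 5; b = 6; c = 2; t = 7; col = 'deepskyblue'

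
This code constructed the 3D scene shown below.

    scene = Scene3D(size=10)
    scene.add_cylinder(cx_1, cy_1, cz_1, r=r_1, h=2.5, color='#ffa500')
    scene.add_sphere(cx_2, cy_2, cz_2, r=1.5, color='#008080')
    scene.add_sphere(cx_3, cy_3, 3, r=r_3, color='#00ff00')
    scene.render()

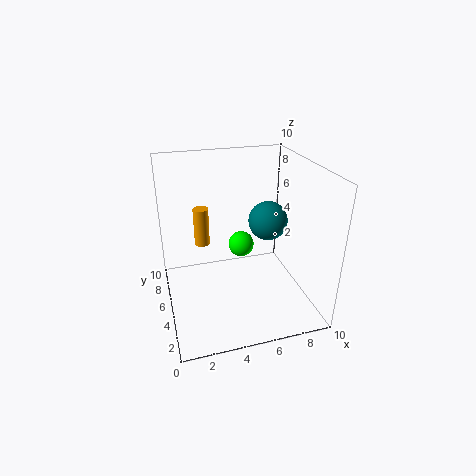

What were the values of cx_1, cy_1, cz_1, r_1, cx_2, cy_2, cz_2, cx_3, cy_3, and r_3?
cx_1 = 2.5
cy_1 = 5
cz_1 = 5
r_1 = 0.5
cx_2 = 8
cy_2 = 7
cz_2 = 5
cx_3 = 6
cy_3 = 7.5
r_3 = 1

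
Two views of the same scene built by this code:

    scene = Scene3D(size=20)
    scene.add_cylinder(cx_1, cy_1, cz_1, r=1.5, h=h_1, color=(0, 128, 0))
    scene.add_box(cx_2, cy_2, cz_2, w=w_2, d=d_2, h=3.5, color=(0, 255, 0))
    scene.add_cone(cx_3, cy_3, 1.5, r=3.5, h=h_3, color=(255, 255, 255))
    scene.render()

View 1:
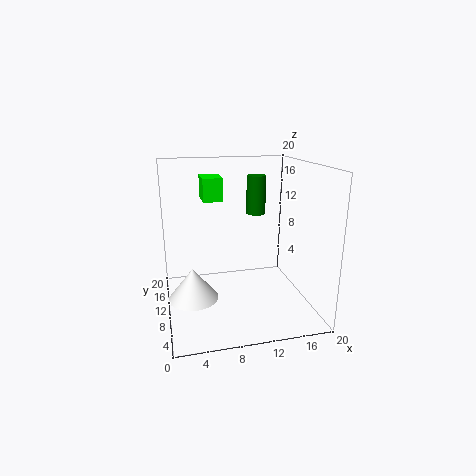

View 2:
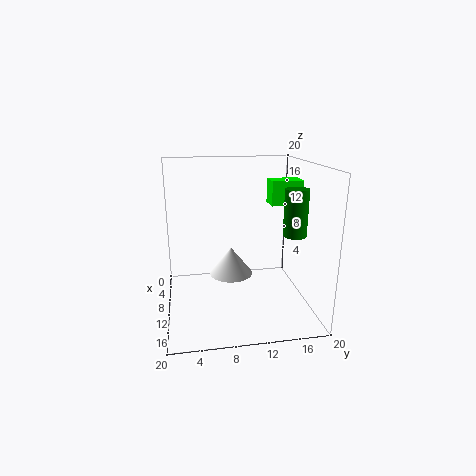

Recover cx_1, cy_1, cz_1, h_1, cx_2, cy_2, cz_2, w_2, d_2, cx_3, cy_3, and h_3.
cx_1 = 14.5, cy_1 = 16.5, cz_1 = 11.5, h_1 = 6, cx_2 = 6, cy_2 = 15, cz_2 = 14, w_2 = 3, d_2 = 4.5, cx_3 = 3.5, cy_3 = 10, h_3 = 4.5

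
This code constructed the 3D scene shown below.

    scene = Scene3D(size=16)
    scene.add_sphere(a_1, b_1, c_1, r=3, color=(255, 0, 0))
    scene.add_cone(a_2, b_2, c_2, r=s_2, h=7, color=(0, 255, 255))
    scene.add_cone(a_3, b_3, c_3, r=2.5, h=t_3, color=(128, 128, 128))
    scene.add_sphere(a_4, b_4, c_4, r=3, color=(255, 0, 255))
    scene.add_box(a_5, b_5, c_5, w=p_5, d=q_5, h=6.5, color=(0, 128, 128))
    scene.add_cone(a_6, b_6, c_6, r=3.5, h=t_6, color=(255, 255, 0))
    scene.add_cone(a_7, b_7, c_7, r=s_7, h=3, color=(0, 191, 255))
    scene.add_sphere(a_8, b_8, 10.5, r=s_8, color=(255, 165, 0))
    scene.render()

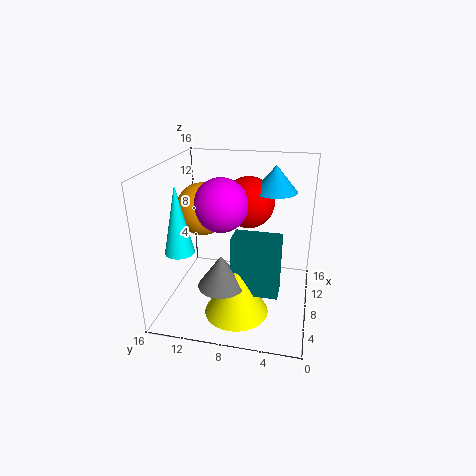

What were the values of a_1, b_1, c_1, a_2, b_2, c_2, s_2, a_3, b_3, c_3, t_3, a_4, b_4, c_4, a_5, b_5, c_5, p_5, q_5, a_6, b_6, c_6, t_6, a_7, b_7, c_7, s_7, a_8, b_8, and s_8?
a_1 = 11.5, b_1 = 7.5, c_1 = 11, a_2 = 3.5, b_2 = 13, c_2 = 8, s_2 = 1.5, a_3 = 4.5, b_3 = 9, c_3 = 4, t_3 = 3.5, a_4 = 8.5, b_4 = 10, c_4 = 11.5, a_5 = 4.5, b_5 = 3, c_5 = 3, p_5 = 2.5, q_5 = 5, a_6 = 5, b_6 = 7.5, c_6 = 0.5, t_6 = 6, a_7 = 11.5, b_7 = 4.5, c_7 = 12.5, s_7 = 2.5, a_8 = 9.5, b_8 = 12.5, s_8 = 3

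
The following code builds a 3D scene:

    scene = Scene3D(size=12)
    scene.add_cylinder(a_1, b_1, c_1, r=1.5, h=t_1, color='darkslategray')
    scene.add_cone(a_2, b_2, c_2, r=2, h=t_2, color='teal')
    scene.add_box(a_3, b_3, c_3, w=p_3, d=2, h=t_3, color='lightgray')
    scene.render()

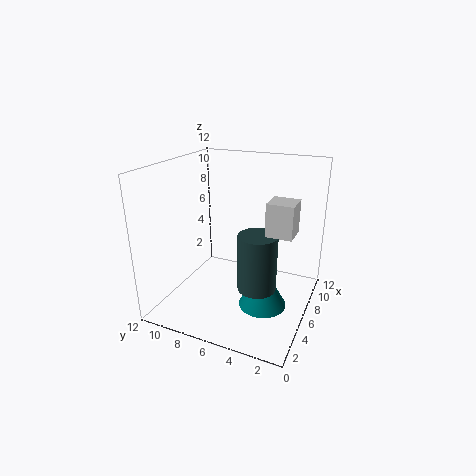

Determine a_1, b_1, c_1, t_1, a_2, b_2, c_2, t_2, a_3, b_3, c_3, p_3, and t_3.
a_1 = 4, b_1 = 3.5, c_1 = 3, t_1 = 4.5, a_2 = 5.5, b_2 = 3.5, c_2 = 0.5, t_2 = 3.5, a_3 = 4, b_3 = 1, c_3 = 7.5, p_3 = 2, t_3 = 2.5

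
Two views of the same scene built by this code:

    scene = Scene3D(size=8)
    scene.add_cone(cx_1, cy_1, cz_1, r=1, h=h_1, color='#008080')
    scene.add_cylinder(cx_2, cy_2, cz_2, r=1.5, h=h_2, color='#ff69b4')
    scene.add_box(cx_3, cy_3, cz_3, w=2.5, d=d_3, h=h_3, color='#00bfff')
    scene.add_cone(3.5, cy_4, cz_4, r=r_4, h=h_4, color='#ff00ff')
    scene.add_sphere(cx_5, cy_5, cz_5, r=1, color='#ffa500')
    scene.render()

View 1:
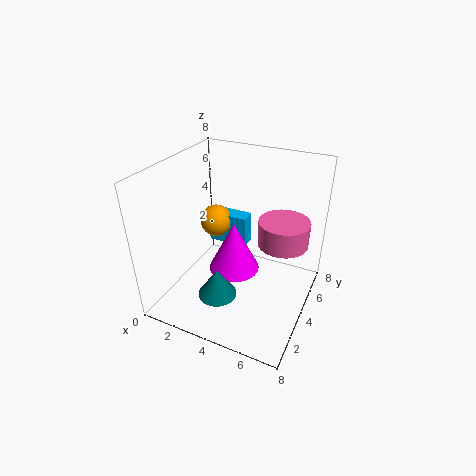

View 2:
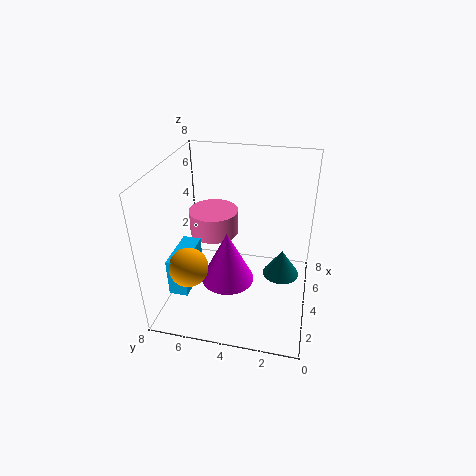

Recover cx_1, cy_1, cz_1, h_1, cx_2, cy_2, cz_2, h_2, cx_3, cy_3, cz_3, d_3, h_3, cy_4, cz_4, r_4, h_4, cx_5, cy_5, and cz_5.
cx_1 = 4; cy_1 = 1.5; cz_1 = 2; h_1 = 1.5; cx_2 = 6; cy_2 = 6; cz_2 = 3; h_2 = 1.5; cx_3 = 1; cy_3 = 6; cz_3 = 2; d_3 = 1; h_3 = 2; cy_4 = 4.5; cz_4 = 1.5; r_4 = 1.5; h_4 = 3; cx_5 = 1.5; cy_5 = 6; cz_5 = 3.5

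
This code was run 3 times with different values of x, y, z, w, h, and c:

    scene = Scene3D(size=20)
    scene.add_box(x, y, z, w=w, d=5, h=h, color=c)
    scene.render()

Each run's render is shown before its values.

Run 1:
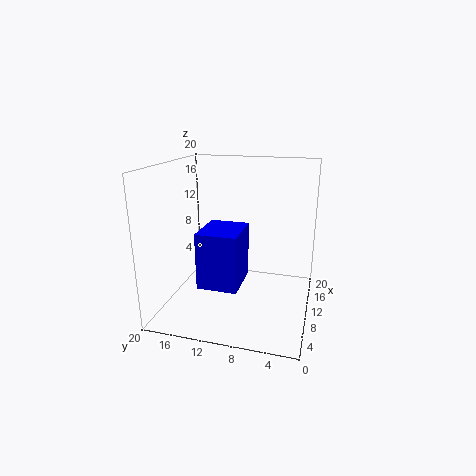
x = 2
y = 8
z = 6
w = 6
h = 7
c = 'blue'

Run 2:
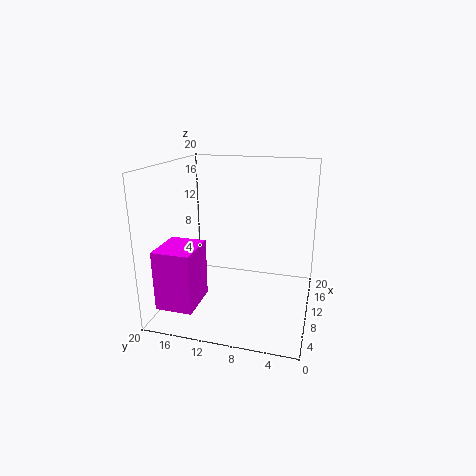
x = 2
y = 14
z = 2
w = 6
h = 8
c = 'magenta'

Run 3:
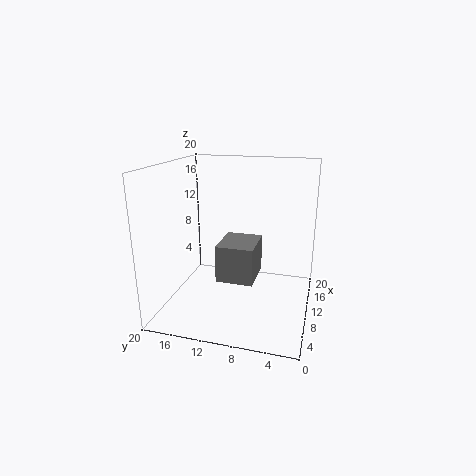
x = 6
y = 7
z = 5
w = 6
h = 5
c = 'gray'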